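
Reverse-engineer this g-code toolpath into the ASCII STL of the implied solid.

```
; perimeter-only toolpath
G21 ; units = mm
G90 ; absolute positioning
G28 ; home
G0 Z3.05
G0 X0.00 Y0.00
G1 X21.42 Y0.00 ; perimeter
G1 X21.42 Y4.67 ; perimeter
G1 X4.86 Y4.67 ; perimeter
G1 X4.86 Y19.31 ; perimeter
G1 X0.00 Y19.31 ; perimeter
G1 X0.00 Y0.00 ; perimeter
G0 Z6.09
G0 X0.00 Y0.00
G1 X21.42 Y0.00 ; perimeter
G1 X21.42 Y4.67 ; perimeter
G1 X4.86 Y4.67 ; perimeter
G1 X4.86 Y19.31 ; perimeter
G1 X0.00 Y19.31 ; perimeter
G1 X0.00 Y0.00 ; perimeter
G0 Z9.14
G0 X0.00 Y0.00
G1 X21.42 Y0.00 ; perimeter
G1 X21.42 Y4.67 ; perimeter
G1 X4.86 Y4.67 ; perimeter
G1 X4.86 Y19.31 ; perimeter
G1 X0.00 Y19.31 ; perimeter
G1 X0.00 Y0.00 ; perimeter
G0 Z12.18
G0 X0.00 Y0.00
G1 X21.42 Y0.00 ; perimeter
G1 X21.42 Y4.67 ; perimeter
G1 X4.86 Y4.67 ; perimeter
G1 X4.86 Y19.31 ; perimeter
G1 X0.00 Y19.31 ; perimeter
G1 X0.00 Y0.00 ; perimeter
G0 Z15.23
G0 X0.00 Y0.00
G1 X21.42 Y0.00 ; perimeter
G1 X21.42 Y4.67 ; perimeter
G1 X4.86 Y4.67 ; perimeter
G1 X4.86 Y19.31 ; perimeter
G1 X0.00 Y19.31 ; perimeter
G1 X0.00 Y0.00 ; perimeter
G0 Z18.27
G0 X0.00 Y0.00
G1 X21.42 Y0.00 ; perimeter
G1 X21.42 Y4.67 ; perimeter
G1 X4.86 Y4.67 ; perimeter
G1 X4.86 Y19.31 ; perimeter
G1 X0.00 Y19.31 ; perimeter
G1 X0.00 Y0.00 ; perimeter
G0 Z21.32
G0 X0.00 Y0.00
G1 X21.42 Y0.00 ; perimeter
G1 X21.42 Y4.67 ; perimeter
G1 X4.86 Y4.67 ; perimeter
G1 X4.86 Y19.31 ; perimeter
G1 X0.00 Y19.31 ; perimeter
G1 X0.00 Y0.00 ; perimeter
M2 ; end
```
solid part
  facet normal 0.0000 0.0000 -1.0000
    outer loop
      vertex 21.42 4.67 0.00
      vertex 21.42 0.00 0.00
      vertex 0.00 0.00 0.00
    endloop
  endfacet
  facet normal 0.0000 0.0000 -1.0000
    outer loop
      vertex 4.86 4.67 0.00
      vertex 21.42 4.67 0.00
      vertex 0.00 0.00 0.00
    endloop
  endfacet
  facet normal 0.0000 0.0000 -1.0000
    outer loop
      vertex 4.86 19.31 0.00
      vertex 4.86 4.67 0.00
      vertex 0.00 0.00 0.00
    endloop
  endfacet
  facet normal 0.0000 0.0000 -1.0000
    outer loop
      vertex 0.00 19.31 0.00
      vertex 4.86 19.31 0.00
      vertex 0.00 0.00 0.00
    endloop
  endfacet
  facet normal 0.0000 0.0000 1.0000
    outer loop
      vertex 0.00 0.00 21.32
      vertex 21.42 0.00 21.32
      vertex 21.42 4.67 21.32
    endloop
  endfacet
  facet normal 0.0000 0.0000 1.0000
    outer loop
      vertex 0.00 0.00 21.32
      vertex 21.42 4.67 21.32
      vertex 4.86 4.67 21.32
    endloop
  endfacet
  facet normal 0.0000 0.0000 1.0000
    outer loop
      vertex 0.00 0.00 21.32
      vertex 4.86 4.67 21.32
      vertex 4.86 19.31 21.32
    endloop
  endfacet
  facet normal 0.0000 0.0000 1.0000
    outer loop
      vertex 0.00 0.00 21.32
      vertex 4.86 19.31 21.32
      vertex 0.00 19.31 21.32
    endloop
  endfacet
  facet normal 0.0000 -1.0000 0.0000
    outer loop
      vertex 0.00 0.00 0.00
      vertex 21.42 0.00 0.00
      vertex 21.42 0.00 21.32
    endloop
  endfacet
  facet normal 0.0000 -1.0000 0.0000
    outer loop
      vertex 0.00 0.00 0.00
      vertex 21.42 0.00 21.32
      vertex 0.00 0.00 21.32
    endloop
  endfacet
  facet normal 1.0000 0.0000 0.0000
    outer loop
      vertex 21.42 0.00 0.00
      vertex 21.42 4.67 0.00
      vertex 21.42 4.67 21.32
    endloop
  endfacet
  facet normal 1.0000 0.0000 0.0000
    outer loop
      vertex 21.42 0.00 0.00
      vertex 21.42 4.67 21.32
      vertex 21.42 0.00 21.32
    endloop
  endfacet
  facet normal 0.0000 1.0000 0.0000
    outer loop
      vertex 21.42 4.67 0.00
      vertex 4.86 4.67 0.00
      vertex 4.86 4.67 21.32
    endloop
  endfacet
  facet normal 0.0000 1.0000 0.0000
    outer loop
      vertex 21.42 4.67 0.00
      vertex 4.86 4.67 21.32
      vertex 21.42 4.67 21.32
    endloop
  endfacet
  facet normal 1.0000 0.0000 0.0000
    outer loop
      vertex 4.86 4.67 0.00
      vertex 4.86 19.31 0.00
      vertex 4.86 19.31 21.32
    endloop
  endfacet
  facet normal 1.0000 0.0000 0.0000
    outer loop
      vertex 4.86 4.67 0.00
      vertex 4.86 19.31 21.32
      vertex 4.86 4.67 21.32
    endloop
  endfacet
  facet normal 0.0000 1.0000 0.0000
    outer loop
      vertex 4.86 19.31 0.00
      vertex 0.00 19.31 0.00
      vertex 0.00 19.31 21.32
    endloop
  endfacet
  facet normal 0.0000 1.0000 0.0000
    outer loop
      vertex 4.86 19.31 0.00
      vertex 0.00 19.31 21.32
      vertex 4.86 19.31 21.32
    endloop
  endfacet
  facet normal -1.0000 0.0000 0.0000
    outer loop
      vertex 0.00 19.31 0.00
      vertex 0.00 0.00 0.00
      vertex 0.00 0.00 21.32
    endloop
  endfacet
  facet normal -1.0000 0.0000 0.0000
    outer loop
      vertex 0.00 19.31 0.00
      vertex 0.00 0.00 21.32
      vertex 0.00 19.31 21.32
    endloop
  endfacet
endsolid part

The G0 Z moves step by Δz≈3.05 mm. Every layer's G1 loop is the same polygon, so the solid is a straight extrusion of it from z=0 to z≈21.3. Closing with flat bottom and top caps and triangulating gives 20 facets — an L-shaped prism: outer 21.4 × 19.3 mm, arm thicknesses ≈ 4.67 mm (horizontal) and 4.86 mm (vertical), extruded 21.3 mm in z.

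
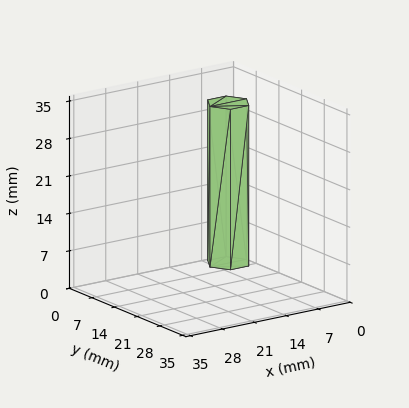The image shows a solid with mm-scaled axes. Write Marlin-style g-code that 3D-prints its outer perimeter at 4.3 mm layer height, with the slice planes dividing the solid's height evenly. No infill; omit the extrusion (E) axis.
Reading the render: the shape is a regular 6-sided prism (a cylinder approximated with 6 flat sides), circumscribed radius ≈ 4 mm, height ≈ 30 mm (dimensions read to the nearest mm from the axis ticks). For the g-code, the solid's height is divided into equal slices at the stated Δz and each level perimeter traced with G1 moves after a G0 lift.

; perimeter-only toolpath
G21 ; units = mm
G90 ; absolute positioning
G28 ; home
; layer 1
G0 Z4.3
G0 X8.0 Y4.0
G1 X6.0 Y7.5
G1 X2.0 Y7.5
G1 X0.0 Y4.0
G1 X2.0 Y0.5
G1 X6.0 Y0.5
G1 X8.0 Y4.0
; layer 2
G0 Z8.6
G0 X8.0 Y4.0
G1 X6.0 Y7.5
G1 X2.0 Y7.5
G1 X0.0 Y4.0
G1 X2.0 Y0.5
G1 X6.0 Y0.5
G1 X8.0 Y4.0
; layer 3
G0 Z12.9
G0 X8.0 Y4.0
G1 X6.0 Y7.5
G1 X2.0 Y7.5
G1 X0.0 Y4.0
G1 X2.0 Y0.5
G1 X6.0 Y0.5
G1 X8.0 Y4.0
; layer 4
G0 Z17.1
G0 X8.0 Y4.0
G1 X6.0 Y7.5
G1 X2.0 Y7.5
G1 X0.0 Y4.0
G1 X2.0 Y0.5
G1 X6.0 Y0.5
G1 X8.0 Y4.0
; layer 5
G0 Z21.4
G0 X8.0 Y4.0
G1 X6.0 Y7.5
G1 X2.0 Y7.5
G1 X0.0 Y4.0
G1 X2.0 Y0.5
G1 X6.0 Y0.5
G1 X8.0 Y4.0
; layer 6
G0 Z25.7
G0 X8.0 Y4.0
G1 X6.0 Y7.5
G1 X2.0 Y7.5
G1 X0.0 Y4.0
G1 X2.0 Y0.5
G1 X6.0 Y0.5
G1 X8.0 Y4.0
; layer 7
G0 Z30.0
G0 X8.0 Y4.0
G1 X6.0 Y7.5
G1 X2.0 Y7.5
G1 X0.0 Y4.0
G1 X2.0 Y0.5
G1 X6.0 Y0.5
G1 X8.0 Y4.0
M2 ; end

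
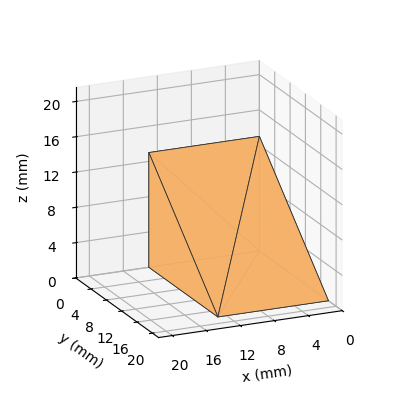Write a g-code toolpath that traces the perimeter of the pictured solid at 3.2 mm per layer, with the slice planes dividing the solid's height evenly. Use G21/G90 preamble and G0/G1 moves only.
Reading the render: the shape is a wedge (ramp): 13 × 18 mm base, rising to 13 mm along the y=0 edge and sloping linearly to z=0 at y=18 (dimensions read to the nearest mm from the axis ticks). For the g-code, the solid's height is divided into equal slices at the stated Δz and each level perimeter traced with G1 moves after a G0 lift.

; perimeter-only toolpath
G21 ; units = mm
G90 ; absolute positioning
G28 ; home
; layer 1
G0 Z3.2
G0 X0.0 Y0.0
G1 X13.0 Y0.0
G1 X13.0 Y13.5
G1 X0.0 Y13.5
G1 X0.0 Y0.0
; layer 2
G0 Z6.5
G0 X0.0 Y0.0
G1 X13.0 Y0.0
G1 X13.0 Y9.0
G1 X0.0 Y9.0
G1 X0.0 Y0.0
; layer 3
G0 Z9.8
G0 X0.0 Y0.0
G1 X13.0 Y0.0
G1 X13.0 Y4.5
G1 X0.0 Y4.5
G1 X0.0 Y0.0
M2 ; end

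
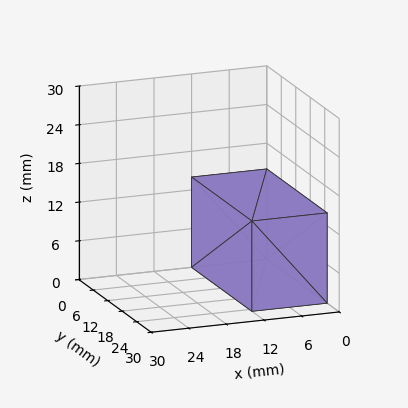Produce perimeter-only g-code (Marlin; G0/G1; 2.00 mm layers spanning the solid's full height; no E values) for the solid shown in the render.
Reading the render: the shape is a rectangular box, roughly 12 × 25 mm footprint and 14 mm tall (dimensions read to the nearest mm from the axis ticks). For the g-code, the solid's height is divided into equal slices at the stated Δz and each level perimeter traced with G1 moves after a G0 lift.

; perimeter-only toolpath
G21 ; units = mm
G90 ; absolute positioning
G28 ; home
; layer 1
G0 Z2.00
G0 X0.00 Y0.00
G1 X12.00 Y0.00
G1 X12.00 Y25.00
G1 X0.00 Y25.00
G1 X0.00 Y0.00
; layer 2
G0 Z4.00
G0 X0.00 Y0.00
G1 X12.00 Y0.00
G1 X12.00 Y25.00
G1 X0.00 Y25.00
G1 X0.00 Y0.00
; layer 3
G0 Z6.00
G0 X0.00 Y0.00
G1 X12.00 Y0.00
G1 X12.00 Y25.00
G1 X0.00 Y25.00
G1 X0.00 Y0.00
; layer 4
G0 Z8.00
G0 X0.00 Y0.00
G1 X12.00 Y0.00
G1 X12.00 Y25.00
G1 X0.00 Y25.00
G1 X0.00 Y0.00
; layer 5
G0 Z10.00
G0 X0.00 Y0.00
G1 X12.00 Y0.00
G1 X12.00 Y25.00
G1 X0.00 Y25.00
G1 X0.00 Y0.00
; layer 6
G0 Z12.00
G0 X0.00 Y0.00
G1 X12.00 Y0.00
G1 X12.00 Y25.00
G1 X0.00 Y25.00
G1 X0.00 Y0.00
; layer 7
G0 Z14.00
G0 X0.00 Y0.00
G1 X12.00 Y0.00
G1 X12.00 Y25.00
G1 X0.00 Y25.00
G1 X0.00 Y0.00
M2 ; end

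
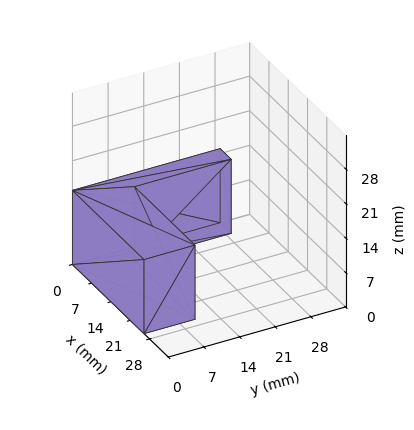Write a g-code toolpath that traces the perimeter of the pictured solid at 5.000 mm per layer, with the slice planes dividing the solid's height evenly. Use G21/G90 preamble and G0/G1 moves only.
Reading the render: the shape is an L-shaped prism: outer 26 × 29 mm, arm thicknesses ≈ 10 mm (horizontal) and 4 mm (vertical), extruded 15 mm in z (dimensions read to the nearest mm from the axis ticks). For the g-code, the solid's height is divided into equal slices at the stated Δz and each level perimeter traced with G1 moves after a G0 lift.

; perimeter-only toolpath
G21 ; units = mm
G90 ; absolute positioning
G28 ; home
; layer 1
G0 Z5.000
G0 X0.000 Y0.000
G1 X26.000 Y0.000
G1 X26.000 Y10.000
G1 X4.000 Y10.000
G1 X4.000 Y29.000
G1 X0.000 Y29.000
G1 X0.000 Y0.000
; layer 2
G0 Z10.000
G0 X0.000 Y0.000
G1 X26.000 Y0.000
G1 X26.000 Y10.000
G1 X4.000 Y10.000
G1 X4.000 Y29.000
G1 X0.000 Y29.000
G1 X0.000 Y0.000
; layer 3
G0 Z15.000
G0 X0.000 Y0.000
G1 X26.000 Y0.000
G1 X26.000 Y10.000
G1 X4.000 Y10.000
G1 X4.000 Y29.000
G1 X0.000 Y29.000
G1 X0.000 Y0.000
M2 ; end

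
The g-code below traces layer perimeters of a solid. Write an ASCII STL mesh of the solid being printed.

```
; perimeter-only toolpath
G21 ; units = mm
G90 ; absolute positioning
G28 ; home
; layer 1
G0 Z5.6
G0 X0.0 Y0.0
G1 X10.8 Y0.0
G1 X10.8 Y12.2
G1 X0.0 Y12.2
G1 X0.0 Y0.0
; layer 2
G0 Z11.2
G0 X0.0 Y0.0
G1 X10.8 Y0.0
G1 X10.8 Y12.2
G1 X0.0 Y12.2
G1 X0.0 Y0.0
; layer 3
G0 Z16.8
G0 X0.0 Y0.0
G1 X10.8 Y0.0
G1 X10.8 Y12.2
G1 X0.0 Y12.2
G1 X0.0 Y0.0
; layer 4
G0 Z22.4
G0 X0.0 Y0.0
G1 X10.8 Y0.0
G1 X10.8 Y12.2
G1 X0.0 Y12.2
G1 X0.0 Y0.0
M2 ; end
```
solid part
  facet normal 0.0000 0.0000 -1.0000
    outer loop
      vertex 10.8 12.2 0.0
      vertex 10.8 0.0 0.0
      vertex 0.0 0.0 0.0
    endloop
  endfacet
  facet normal 0.0000 0.0000 -1.0000
    outer loop
      vertex 0.0 12.2 0.0
      vertex 10.8 12.2 0.0
      vertex 0.0 0.0 0.0
    endloop
  endfacet
  facet normal 0.0000 0.0000 1.0000
    outer loop
      vertex 0.0 0.0 22.4
      vertex 10.8 0.0 22.4
      vertex 10.8 12.2 22.4
    endloop
  endfacet
  facet normal 0.0000 0.0000 1.0000
    outer loop
      vertex 0.0 0.0 22.4
      vertex 10.8 12.2 22.4
      vertex 0.0 12.2 22.4
    endloop
  endfacet
  facet normal 0.0000 -1.0000 0.0000
    outer loop
      vertex 0.0 0.0 0.0
      vertex 10.8 0.0 0.0
      vertex 10.8 0.0 22.4
    endloop
  endfacet
  facet normal 0.0000 -1.0000 0.0000
    outer loop
      vertex 0.0 0.0 0.0
      vertex 10.8 0.0 22.4
      vertex 0.0 0.0 22.4
    endloop
  endfacet
  facet normal 0.0000 1.0000 0.0000
    outer loop
      vertex 10.8 12.2 22.4
      vertex 10.8 12.2 0.0
      vertex 0.0 12.2 0.0
    endloop
  endfacet
  facet normal 0.0000 1.0000 0.0000
    outer loop
      vertex 0.0 12.2 22.4
      vertex 10.8 12.2 22.4
      vertex 0.0 12.2 0.0
    endloop
  endfacet
  facet normal -1.0000 0.0000 0.0000
    outer loop
      vertex 0.0 12.2 22.4
      vertex 0.0 12.2 0.0
      vertex 0.0 0.0 0.0
    endloop
  endfacet
  facet normal -1.0000 0.0000 0.0000
    outer loop
      vertex 0.0 0.0 22.4
      vertex 0.0 12.2 22.4
      vertex 0.0 0.0 0.0
    endloop
  endfacet
  facet normal 1.0000 0.0000 0.0000
    outer loop
      vertex 10.8 0.0 0.0
      vertex 10.8 12.2 0.0
      vertex 10.8 12.2 22.4
    endloop
  endfacet
  facet normal 1.0000 0.0000 0.0000
    outer loop
      vertex 10.8 0.0 0.0
      vertex 10.8 12.2 22.4
      vertex 10.8 0.0 22.4
    endloop
  endfacet
endsolid part

The G0 Z moves step by Δz≈5.6 mm. Every layer's G1 loop is the same polygon, so the solid is a straight extrusion of it from z=0 to z≈22.4. Closing with flat bottom and top caps and triangulating gives 12 facets — a rectangular box, roughly 10.8 × 12.2 mm footprint and 22.4 mm tall.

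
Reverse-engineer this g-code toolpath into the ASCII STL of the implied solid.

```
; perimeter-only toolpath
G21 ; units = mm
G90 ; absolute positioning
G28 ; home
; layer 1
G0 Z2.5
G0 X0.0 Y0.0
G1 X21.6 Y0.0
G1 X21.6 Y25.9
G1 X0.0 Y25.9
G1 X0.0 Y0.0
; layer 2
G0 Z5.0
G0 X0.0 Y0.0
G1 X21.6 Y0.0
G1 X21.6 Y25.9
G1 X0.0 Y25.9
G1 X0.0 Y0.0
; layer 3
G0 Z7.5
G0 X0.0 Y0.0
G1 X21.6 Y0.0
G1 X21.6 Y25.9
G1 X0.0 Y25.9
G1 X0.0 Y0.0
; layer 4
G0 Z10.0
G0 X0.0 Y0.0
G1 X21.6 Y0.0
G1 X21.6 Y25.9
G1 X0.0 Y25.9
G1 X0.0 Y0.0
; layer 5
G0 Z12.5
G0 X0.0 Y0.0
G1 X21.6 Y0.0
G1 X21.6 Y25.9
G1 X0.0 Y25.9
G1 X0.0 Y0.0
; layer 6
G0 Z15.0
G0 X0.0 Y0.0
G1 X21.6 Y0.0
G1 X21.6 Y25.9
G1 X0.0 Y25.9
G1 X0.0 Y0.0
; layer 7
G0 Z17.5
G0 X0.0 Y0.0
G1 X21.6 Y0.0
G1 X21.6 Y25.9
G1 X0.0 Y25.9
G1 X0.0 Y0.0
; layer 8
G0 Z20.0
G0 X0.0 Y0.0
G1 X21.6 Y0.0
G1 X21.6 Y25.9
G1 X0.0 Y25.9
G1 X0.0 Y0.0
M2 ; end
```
solid part
  facet normal 0.0000 0.0000 -1.0000
    outer loop
      vertex 21.6 25.9 0.0
      vertex 21.6 0.0 0.0
      vertex 0.0 0.0 0.0
    endloop
  endfacet
  facet normal 0.0000 0.0000 -1.0000
    outer loop
      vertex 0.0 25.9 0.0
      vertex 21.6 25.9 0.0
      vertex 0.0 0.0 0.0
    endloop
  endfacet
  facet normal 0.0000 0.0000 1.0000
    outer loop
      vertex 0.0 0.0 20.0
      vertex 21.6 0.0 20.0
      vertex 21.6 25.9 20.0
    endloop
  endfacet
  facet normal 0.0000 0.0000 1.0000
    outer loop
      vertex 0.0 0.0 20.0
      vertex 21.6 25.9 20.0
      vertex 0.0 25.9 20.0
    endloop
  endfacet
  facet normal 0.0000 -1.0000 0.0000
    outer loop
      vertex 0.0 0.0 0.0
      vertex 21.6 0.0 0.0
      vertex 21.6 0.0 20.0
    endloop
  endfacet
  facet normal 0.0000 -1.0000 0.0000
    outer loop
      vertex 0.0 0.0 0.0
      vertex 21.6 0.0 20.0
      vertex 0.0 0.0 20.0
    endloop
  endfacet
  facet normal 0.0000 1.0000 0.0000
    outer loop
      vertex 21.6 25.9 20.0
      vertex 21.6 25.9 0.0
      vertex 0.0 25.9 0.0
    endloop
  endfacet
  facet normal 0.0000 1.0000 0.0000
    outer loop
      vertex 0.0 25.9 20.0
      vertex 21.6 25.9 20.0
      vertex 0.0 25.9 0.0
    endloop
  endfacet
  facet normal -1.0000 0.0000 0.0000
    outer loop
      vertex 0.0 25.9 20.0
      vertex 0.0 25.9 0.0
      vertex 0.0 0.0 0.0
    endloop
  endfacet
  facet normal -1.0000 0.0000 0.0000
    outer loop
      vertex 0.0 0.0 20.0
      vertex 0.0 25.9 20.0
      vertex 0.0 0.0 0.0
    endloop
  endfacet
  facet normal 1.0000 0.0000 0.0000
    outer loop
      vertex 21.6 0.0 0.0
      vertex 21.6 25.9 0.0
      vertex 21.6 25.9 20.0
    endloop
  endfacet
  facet normal 1.0000 0.0000 0.0000
    outer loop
      vertex 21.6 0.0 0.0
      vertex 21.6 25.9 20.0
      vertex 21.6 0.0 20.0
    endloop
  endfacet
endsolid part

The G0 Z moves step by Δz≈2.5 mm. Every layer's G1 loop is the same polygon, so the solid is a straight extrusion of it from z=0 to z≈20. Closing with flat bottom and top caps and triangulating gives 12 facets — a rectangular box, roughly 21.6 × 25.9 mm footprint and 20 mm tall.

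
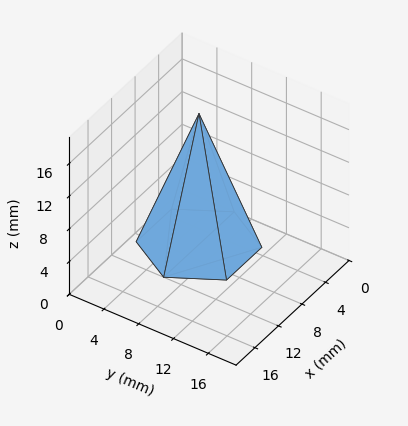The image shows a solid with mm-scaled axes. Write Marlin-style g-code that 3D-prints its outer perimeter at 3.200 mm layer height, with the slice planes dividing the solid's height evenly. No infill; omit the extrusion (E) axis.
Reading the render: the shape is a regular 6-sided pyramid, base circumscribed radius ≈ 6 mm, apex at z ≈ 16 mm (dimensions read to the nearest mm from the axis ticks). For the g-code, the solid's height is divided into equal slices at the stated Δz and each level perimeter traced with G1 moves after a G0 lift.

; perimeter-only toolpath
G21 ; units = mm
G90 ; absolute positioning
G28 ; home
; layer 1
G0 Z3.200
G0 X10.800 Y6.000
G1 X8.400 Y10.157
G1 X3.600 Y10.157
G1 X1.200 Y6.000
G1 X3.600 Y1.843
G1 X8.400 Y1.843
G1 X10.800 Y6.000
; layer 2
G0 Z6.400
G0 X9.600 Y6.000
G1 X7.800 Y9.118
G1 X4.200 Y9.118
G1 X2.400 Y6.000
G1 X4.200 Y2.882
G1 X7.800 Y2.882
G1 X9.600 Y6.000
; layer 3
G0 Z9.600
G0 X8.400 Y6.000
G1 X7.200 Y8.078
G1 X4.800 Y8.078
G1 X3.600 Y6.000
G1 X4.800 Y3.922
G1 X7.200 Y3.922
G1 X8.400 Y6.000
; layer 4
G0 Z12.800
G0 X7.200 Y6.000
G1 X6.600 Y7.039
G1 X5.400 Y7.039
G1 X4.800 Y6.000
G1 X5.400 Y4.961
G1 X6.600 Y4.961
G1 X7.200 Y6.000
M2 ; end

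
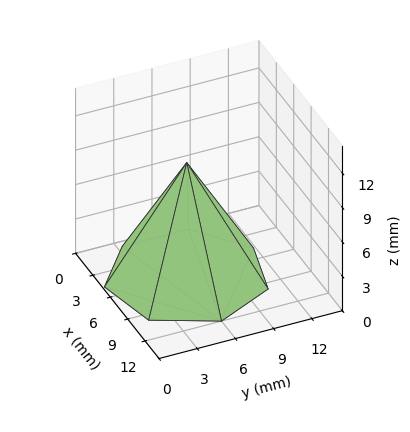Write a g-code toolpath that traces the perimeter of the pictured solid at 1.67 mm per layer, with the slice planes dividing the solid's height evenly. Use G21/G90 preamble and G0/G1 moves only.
Reading the render: the shape is a regular 7-sided pyramid, base circumscribed radius ≈ 6 mm, apex at z ≈ 10 mm (dimensions read to the nearest mm from the axis ticks). For the g-code, the solid's height is divided into equal slices at the stated Δz and each level perimeter traced with G1 moves after a G0 lift.

; perimeter-only toolpath
G21 ; units = mm
G90 ; absolute positioning
G28 ; home
; layer 1
G0 Z1.67
G0 X11.00 Y6.00
G1 X9.12 Y9.91
G1 X4.88 Y10.87
G1 X1.49 Y8.17
G1 X1.49 Y3.83
G1 X4.88 Y1.13
G1 X9.12 Y2.09
G1 X11.00 Y6.00
; layer 2
G0 Z3.33
G0 X10.00 Y6.00
G1 X8.49 Y9.13
G1 X5.11 Y9.90
G1 X2.39 Y7.73
G1 X2.39 Y4.27
G1 X5.11 Y2.10
G1 X8.49 Y2.87
G1 X10.00 Y6.00
; layer 3
G0 Z5.00
G0 X9.00 Y6.00
G1 X7.87 Y8.34
G1 X5.33 Y8.93
G1 X3.29 Y7.30
G1 X3.29 Y4.70
G1 X5.33 Y3.08
G1 X7.87 Y3.66
G1 X9.00 Y6.00
; layer 4
G0 Z6.67
G0 X8.00 Y6.00
G1 X7.25 Y7.56
G1 X5.55 Y7.95
G1 X4.20 Y6.87
G1 X4.20 Y5.13
G1 X5.55 Y4.05
G1 X7.25 Y4.44
G1 X8.00 Y6.00
; layer 5
G0 Z8.33
G0 X7.00 Y6.00
G1 X6.62 Y6.78
G1 X5.78 Y6.97
G1 X5.10 Y6.43
G1 X5.10 Y5.57
G1 X5.78 Y5.03
G1 X6.62 Y5.22
G1 X7.00 Y6.00
M2 ; end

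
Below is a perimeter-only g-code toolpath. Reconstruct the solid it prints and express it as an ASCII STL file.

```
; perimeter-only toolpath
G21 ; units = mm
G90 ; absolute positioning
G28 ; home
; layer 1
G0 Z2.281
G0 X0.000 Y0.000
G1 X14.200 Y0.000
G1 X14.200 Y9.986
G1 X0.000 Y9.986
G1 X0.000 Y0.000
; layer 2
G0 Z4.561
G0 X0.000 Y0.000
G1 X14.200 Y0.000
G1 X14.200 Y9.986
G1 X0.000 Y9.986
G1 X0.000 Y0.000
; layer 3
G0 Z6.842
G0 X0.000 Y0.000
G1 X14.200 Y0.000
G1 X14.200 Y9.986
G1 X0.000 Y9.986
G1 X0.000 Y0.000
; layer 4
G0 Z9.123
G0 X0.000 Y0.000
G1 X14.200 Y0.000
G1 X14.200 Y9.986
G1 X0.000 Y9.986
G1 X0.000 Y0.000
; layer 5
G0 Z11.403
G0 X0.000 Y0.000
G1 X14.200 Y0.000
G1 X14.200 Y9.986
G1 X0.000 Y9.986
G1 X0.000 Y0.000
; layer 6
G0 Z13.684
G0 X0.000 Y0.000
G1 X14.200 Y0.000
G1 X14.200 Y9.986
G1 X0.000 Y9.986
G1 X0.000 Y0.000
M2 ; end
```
solid part
  facet normal 0.0000 0.0000 -1.0000
    outer loop
      vertex 14.200 9.986 0.000
      vertex 14.200 0.000 0.000
      vertex 0.000 0.000 0.000
    endloop
  endfacet
  facet normal 0.0000 0.0000 -1.0000
    outer loop
      vertex 0.000 9.986 0.000
      vertex 14.200 9.986 0.000
      vertex 0.000 0.000 0.000
    endloop
  endfacet
  facet normal 0.0000 0.0000 1.0000
    outer loop
      vertex 0.000 0.000 13.684
      vertex 14.200 0.000 13.684
      vertex 14.200 9.986 13.684
    endloop
  endfacet
  facet normal 0.0000 0.0000 1.0000
    outer loop
      vertex 0.000 0.000 13.684
      vertex 14.200 9.986 13.684
      vertex 0.000 9.986 13.684
    endloop
  endfacet
  facet normal 0.0000 -1.0000 0.0000
    outer loop
      vertex 0.000 0.000 0.000
      vertex 14.200 0.000 0.000
      vertex 14.200 0.000 13.684
    endloop
  endfacet
  facet normal 0.0000 -1.0000 0.0000
    outer loop
      vertex 0.000 0.000 0.000
      vertex 14.200 0.000 13.684
      vertex 0.000 0.000 13.684
    endloop
  endfacet
  facet normal 0.0000 1.0000 0.0000
    outer loop
      vertex 14.200 9.986 13.684
      vertex 14.200 9.986 0.000
      vertex 0.000 9.986 0.000
    endloop
  endfacet
  facet normal 0.0000 1.0000 0.0000
    outer loop
      vertex 0.000 9.986 13.684
      vertex 14.200 9.986 13.684
      vertex 0.000 9.986 0.000
    endloop
  endfacet
  facet normal -1.0000 0.0000 0.0000
    outer loop
      vertex 0.000 9.986 13.684
      vertex 0.000 9.986 0.000
      vertex 0.000 0.000 0.000
    endloop
  endfacet
  facet normal -1.0000 0.0000 0.0000
    outer loop
      vertex 0.000 0.000 13.684
      vertex 0.000 9.986 13.684
      vertex 0.000 0.000 0.000
    endloop
  endfacet
  facet normal 1.0000 0.0000 0.0000
    outer loop
      vertex 14.200 0.000 0.000
      vertex 14.200 9.986 0.000
      vertex 14.200 9.986 13.684
    endloop
  endfacet
  facet normal 1.0000 0.0000 0.0000
    outer loop
      vertex 14.200 0.000 0.000
      vertex 14.200 9.986 13.684
      vertex 14.200 0.000 13.684
    endloop
  endfacet
endsolid part

The G0 Z moves step by Δz≈2.281 mm. Every layer's G1 loop is the same polygon, so the solid is a straight extrusion of it from z=0 to z≈13.7. Closing with flat bottom and top caps and triangulating gives 12 facets — a rectangular box, roughly 14.2 × 9.99 mm footprint and 13.7 mm tall.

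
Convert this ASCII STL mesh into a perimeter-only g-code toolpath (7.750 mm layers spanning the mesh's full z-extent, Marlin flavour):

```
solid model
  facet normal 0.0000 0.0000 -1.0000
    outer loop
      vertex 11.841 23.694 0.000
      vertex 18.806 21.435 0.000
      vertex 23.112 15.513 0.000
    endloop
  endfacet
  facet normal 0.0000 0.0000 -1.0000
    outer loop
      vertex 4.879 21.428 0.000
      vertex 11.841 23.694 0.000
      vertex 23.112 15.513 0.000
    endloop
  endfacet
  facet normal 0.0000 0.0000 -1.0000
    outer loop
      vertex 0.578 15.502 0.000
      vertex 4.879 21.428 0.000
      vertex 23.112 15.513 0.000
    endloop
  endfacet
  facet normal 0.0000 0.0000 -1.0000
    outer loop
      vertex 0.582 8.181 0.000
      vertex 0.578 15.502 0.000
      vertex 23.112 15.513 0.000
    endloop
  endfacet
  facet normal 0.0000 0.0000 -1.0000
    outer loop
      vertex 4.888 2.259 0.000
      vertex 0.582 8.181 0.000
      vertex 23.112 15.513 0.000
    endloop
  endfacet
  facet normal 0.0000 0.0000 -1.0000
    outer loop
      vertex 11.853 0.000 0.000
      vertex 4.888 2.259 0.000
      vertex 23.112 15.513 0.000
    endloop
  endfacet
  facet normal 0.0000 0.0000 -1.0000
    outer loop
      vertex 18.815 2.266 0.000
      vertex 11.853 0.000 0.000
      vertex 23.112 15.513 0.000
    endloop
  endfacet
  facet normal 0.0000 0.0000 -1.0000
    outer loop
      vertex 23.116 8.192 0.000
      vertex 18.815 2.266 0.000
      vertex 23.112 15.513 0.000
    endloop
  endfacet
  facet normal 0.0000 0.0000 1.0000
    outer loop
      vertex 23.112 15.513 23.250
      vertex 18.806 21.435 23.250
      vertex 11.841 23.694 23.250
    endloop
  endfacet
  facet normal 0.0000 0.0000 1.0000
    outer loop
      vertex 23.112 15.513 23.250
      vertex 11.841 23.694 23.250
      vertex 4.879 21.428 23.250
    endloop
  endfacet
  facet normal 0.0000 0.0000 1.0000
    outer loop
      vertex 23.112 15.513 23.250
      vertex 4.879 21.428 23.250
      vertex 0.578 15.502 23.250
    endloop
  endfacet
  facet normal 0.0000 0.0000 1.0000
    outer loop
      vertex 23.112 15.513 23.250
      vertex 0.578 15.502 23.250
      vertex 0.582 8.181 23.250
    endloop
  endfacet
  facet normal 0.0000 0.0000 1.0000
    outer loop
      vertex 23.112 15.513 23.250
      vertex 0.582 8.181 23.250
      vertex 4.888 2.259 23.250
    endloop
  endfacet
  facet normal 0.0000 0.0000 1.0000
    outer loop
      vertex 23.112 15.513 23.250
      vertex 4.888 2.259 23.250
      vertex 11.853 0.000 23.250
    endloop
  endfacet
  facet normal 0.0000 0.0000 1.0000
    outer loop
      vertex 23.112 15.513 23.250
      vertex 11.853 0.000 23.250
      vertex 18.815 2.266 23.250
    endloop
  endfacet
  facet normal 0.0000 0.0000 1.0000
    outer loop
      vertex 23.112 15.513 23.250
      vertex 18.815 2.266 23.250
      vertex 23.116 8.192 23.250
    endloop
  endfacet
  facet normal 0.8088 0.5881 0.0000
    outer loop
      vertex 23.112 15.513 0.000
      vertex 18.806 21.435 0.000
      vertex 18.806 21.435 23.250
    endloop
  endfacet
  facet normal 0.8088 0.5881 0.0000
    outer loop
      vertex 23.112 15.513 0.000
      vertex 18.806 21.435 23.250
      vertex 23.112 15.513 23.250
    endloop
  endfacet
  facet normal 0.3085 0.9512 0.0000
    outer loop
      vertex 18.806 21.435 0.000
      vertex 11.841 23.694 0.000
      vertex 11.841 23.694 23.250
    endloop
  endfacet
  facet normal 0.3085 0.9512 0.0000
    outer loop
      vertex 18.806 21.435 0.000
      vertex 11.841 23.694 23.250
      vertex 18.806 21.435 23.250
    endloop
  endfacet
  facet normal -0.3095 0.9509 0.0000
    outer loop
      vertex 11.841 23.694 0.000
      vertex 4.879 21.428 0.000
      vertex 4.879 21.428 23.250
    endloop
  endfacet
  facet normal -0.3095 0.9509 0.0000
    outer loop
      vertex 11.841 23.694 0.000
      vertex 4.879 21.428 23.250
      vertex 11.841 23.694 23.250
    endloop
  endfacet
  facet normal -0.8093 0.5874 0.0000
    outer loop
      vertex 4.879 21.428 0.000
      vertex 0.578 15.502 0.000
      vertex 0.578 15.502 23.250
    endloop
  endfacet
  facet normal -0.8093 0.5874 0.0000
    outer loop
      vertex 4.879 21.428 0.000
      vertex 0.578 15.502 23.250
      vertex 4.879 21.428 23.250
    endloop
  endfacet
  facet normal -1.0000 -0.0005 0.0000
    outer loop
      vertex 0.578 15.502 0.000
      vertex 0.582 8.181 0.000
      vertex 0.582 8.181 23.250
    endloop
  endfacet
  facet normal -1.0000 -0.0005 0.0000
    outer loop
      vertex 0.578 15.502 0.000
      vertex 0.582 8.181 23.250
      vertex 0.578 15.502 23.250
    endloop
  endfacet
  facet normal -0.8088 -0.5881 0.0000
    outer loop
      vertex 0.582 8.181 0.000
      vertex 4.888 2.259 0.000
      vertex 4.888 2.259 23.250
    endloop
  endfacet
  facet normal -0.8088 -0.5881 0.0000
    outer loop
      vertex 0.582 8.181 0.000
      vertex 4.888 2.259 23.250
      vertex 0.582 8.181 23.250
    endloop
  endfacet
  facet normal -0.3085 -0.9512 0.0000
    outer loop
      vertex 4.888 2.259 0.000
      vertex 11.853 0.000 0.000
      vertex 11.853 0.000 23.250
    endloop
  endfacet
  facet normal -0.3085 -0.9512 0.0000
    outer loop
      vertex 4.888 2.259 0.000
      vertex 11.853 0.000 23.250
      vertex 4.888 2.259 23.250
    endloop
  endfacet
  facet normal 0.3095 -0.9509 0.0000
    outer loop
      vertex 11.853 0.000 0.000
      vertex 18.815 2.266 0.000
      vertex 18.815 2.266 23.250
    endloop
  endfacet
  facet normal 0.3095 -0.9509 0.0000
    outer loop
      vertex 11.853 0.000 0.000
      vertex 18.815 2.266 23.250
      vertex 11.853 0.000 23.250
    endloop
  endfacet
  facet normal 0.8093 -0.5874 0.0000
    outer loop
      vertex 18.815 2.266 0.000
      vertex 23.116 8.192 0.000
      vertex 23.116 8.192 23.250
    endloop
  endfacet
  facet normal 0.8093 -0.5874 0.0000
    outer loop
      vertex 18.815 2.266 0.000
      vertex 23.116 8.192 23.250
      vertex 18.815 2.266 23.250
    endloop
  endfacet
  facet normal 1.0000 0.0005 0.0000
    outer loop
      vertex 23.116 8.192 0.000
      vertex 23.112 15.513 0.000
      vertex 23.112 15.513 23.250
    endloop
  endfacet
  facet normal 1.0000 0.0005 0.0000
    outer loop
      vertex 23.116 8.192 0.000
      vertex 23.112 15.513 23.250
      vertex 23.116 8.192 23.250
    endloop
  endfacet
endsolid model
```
; perimeter-only toolpath
G21 ; units = mm
G90 ; absolute positioning
G28 ; home
; layer 1
G0 Z7.750
G0 X23.112 Y15.513
G1 X18.806 Y21.435
G1 X11.841 Y23.694
G1 X4.879 Y21.428
G1 X0.578 Y15.502
G1 X0.582 Y8.181
G1 X4.888 Y2.259
G1 X11.853 Y0.000
G1 X18.815 Y2.266
G1 X23.116 Y8.192
G1 X23.112 Y15.513
; layer 2
G0 Z15.500
G0 X23.112 Y15.513
G1 X18.806 Y21.435
G1 X11.841 Y23.694
G1 X4.879 Y21.428
G1 X0.578 Y15.502
G1 X0.582 Y8.181
G1 X4.888 Y2.259
G1 X11.853 Y0.000
G1 X18.815 Y2.266
G1 X23.116 Y8.192
G1 X23.112 Y15.513
; layer 3
G0 Z23.250
G0 X23.112 Y15.513
G1 X18.806 Y21.435
G1 X11.841 Y23.694
G1 X4.879 Y21.428
G1 X0.578 Y15.502
G1 X0.582 Y8.181
G1 X4.888 Y2.259
G1 X11.853 Y0.000
G1 X18.815 Y2.266
G1 X23.116 Y8.192
G1 X23.112 Y15.513
M2 ; end

The solid is a regular 10-sided prism (a cylinder approximated with 10 flat sides), circumscribed radius ≈ 11.8 mm, height ≈ 23.2 mm. Slicing at Δz = 7.750 mm — 3 equal slices spanning the solid's height, so layer i sits at z = i·h/3 — gives 3 non-empty perimeters. Each is a 10-segment closed polygon; G0 lifts to the layer z and rapids to the start vertex, then G1 traces the edges.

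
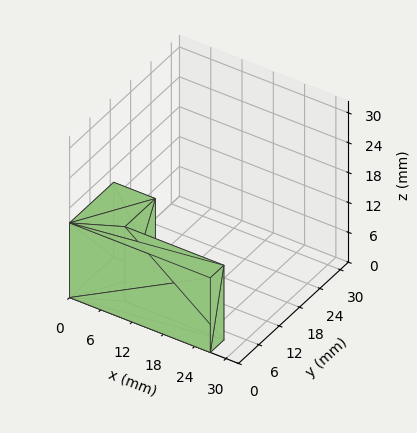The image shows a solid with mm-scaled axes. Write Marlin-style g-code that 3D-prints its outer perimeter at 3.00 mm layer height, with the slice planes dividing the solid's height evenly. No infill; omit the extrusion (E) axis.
Reading the render: the shape is an L-shaped prism: outer 27 × 13 mm, arm thicknesses ≈ 4 mm (horizontal) and 8 mm (vertical), extruded 15 mm in z (dimensions read to the nearest mm from the axis ticks). For the g-code, the solid's height is divided into equal slices at the stated Δz and each level perimeter traced with G1 moves after a G0 lift.

; perimeter-only toolpath
G21 ; units = mm
G90 ; absolute positioning
G28 ; home
; layer 1
G0 Z3.00
G0 X0.00 Y0.00
G1 X27.00 Y0.00
G1 X27.00 Y4.00
G1 X8.00 Y4.00
G1 X8.00 Y13.00
G1 X0.00 Y13.00
G1 X0.00 Y0.00
; layer 2
G0 Z6.00
G0 X0.00 Y0.00
G1 X27.00 Y0.00
G1 X27.00 Y4.00
G1 X8.00 Y4.00
G1 X8.00 Y13.00
G1 X0.00 Y13.00
G1 X0.00 Y0.00
; layer 3
G0 Z9.00
G0 X0.00 Y0.00
G1 X27.00 Y0.00
G1 X27.00 Y4.00
G1 X8.00 Y4.00
G1 X8.00 Y13.00
G1 X0.00 Y13.00
G1 X0.00 Y0.00
; layer 4
G0 Z12.00
G0 X0.00 Y0.00
G1 X27.00 Y0.00
G1 X27.00 Y4.00
G1 X8.00 Y4.00
G1 X8.00 Y13.00
G1 X0.00 Y13.00
G1 X0.00 Y0.00
; layer 5
G0 Z15.00
G0 X0.00 Y0.00
G1 X27.00 Y0.00
G1 X27.00 Y4.00
G1 X8.00 Y4.00
G1 X8.00 Y13.00
G1 X0.00 Y13.00
G1 X0.00 Y0.00
M2 ; end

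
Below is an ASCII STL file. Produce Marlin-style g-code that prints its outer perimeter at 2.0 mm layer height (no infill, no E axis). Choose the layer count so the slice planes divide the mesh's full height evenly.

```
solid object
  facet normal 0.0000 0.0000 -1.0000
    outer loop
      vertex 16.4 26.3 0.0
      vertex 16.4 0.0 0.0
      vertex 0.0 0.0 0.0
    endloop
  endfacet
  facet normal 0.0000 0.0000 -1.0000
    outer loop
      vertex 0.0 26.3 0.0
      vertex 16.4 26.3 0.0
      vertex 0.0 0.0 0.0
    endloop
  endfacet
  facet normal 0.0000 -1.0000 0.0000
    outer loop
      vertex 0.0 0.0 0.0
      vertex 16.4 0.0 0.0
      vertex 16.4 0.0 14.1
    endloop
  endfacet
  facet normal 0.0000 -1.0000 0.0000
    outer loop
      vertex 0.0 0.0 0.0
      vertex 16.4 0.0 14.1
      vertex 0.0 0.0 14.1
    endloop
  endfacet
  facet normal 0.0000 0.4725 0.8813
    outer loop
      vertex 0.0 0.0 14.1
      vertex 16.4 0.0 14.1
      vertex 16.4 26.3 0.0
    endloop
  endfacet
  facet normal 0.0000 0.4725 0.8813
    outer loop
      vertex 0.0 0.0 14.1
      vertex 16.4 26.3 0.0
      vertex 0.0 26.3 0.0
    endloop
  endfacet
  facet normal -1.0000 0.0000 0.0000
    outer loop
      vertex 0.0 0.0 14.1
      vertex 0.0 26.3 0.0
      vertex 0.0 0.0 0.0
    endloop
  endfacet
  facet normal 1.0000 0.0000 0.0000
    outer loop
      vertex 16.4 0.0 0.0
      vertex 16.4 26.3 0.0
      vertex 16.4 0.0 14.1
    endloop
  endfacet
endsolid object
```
; perimeter-only toolpath
G21 ; units = mm
G90 ; absolute positioning
G28 ; home
; layer 1
G0 Z2.0
G0 X0.0 Y0.0
G1 X16.4 Y0.0
G1 X16.4 Y22.5
G1 X0.0 Y22.5
G1 X0.0 Y0.0
; layer 2
G0 Z4.0
G0 X0.0 Y0.0
G1 X16.4 Y0.0
G1 X16.4 Y18.8
G1 X0.0 Y18.8
G1 X0.0 Y0.0
; layer 3
G0 Z6.0
G0 X0.0 Y0.0
G1 X16.4 Y0.0
G1 X16.4 Y15.0
G1 X0.0 Y15.0
G1 X0.0 Y0.0
; layer 4
G0 Z8.1
G0 X0.0 Y0.0
G1 X16.4 Y0.0
G1 X16.4 Y11.3
G1 X0.0 Y11.3
G1 X0.0 Y0.0
; layer 5
G0 Z10.1
G0 X0.0 Y0.0
G1 X16.4 Y0.0
G1 X16.4 Y7.5
G1 X0.0 Y7.5
G1 X0.0 Y0.0
; layer 6
G0 Z12.1
G0 X0.0 Y0.0
G1 X16.4 Y0.0
G1 X16.4 Y3.8
G1 X0.0 Y3.8
G1 X0.0 Y0.0
M2 ; end

The solid is a wedge (ramp): 16.4 × 26.3 mm base, rising to 14.1 mm along the y=0 edge and sloping linearly to z=0 at y=26.3. Slicing at Δz = 2.0 mm — 7 equal slices spanning the solid's height, so layer i sits at z = i·h/7 — gives 6 non-empty perimeters. Each is a 4-segment closed polygon; G0 lifts to the layer z and rapids to the start vertex, then G1 traces the edges. The cross-section shrinks linearly with z (the slice at the apex is degenerate and omitted).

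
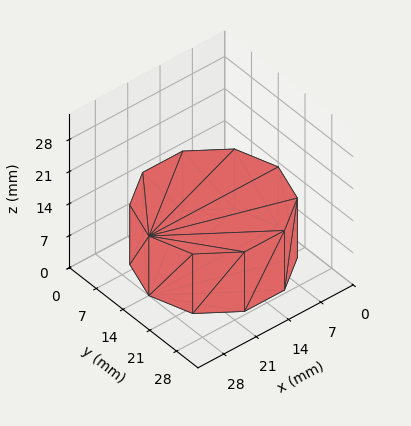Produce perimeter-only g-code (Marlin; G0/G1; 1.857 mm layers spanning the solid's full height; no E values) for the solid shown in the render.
Reading the render: the shape is a regular 10-sided prism (a cylinder approximated with 10 flat sides), circumscribed radius ≈ 14 mm, height ≈ 13 mm (dimensions read to the nearest mm from the axis ticks). For the g-code, the solid's height is divided into equal slices at the stated Δz and each level perimeter traced with G1 moves after a G0 lift.

; perimeter-only toolpath
G21 ; units = mm
G90 ; absolute positioning
G28 ; home
; layer 1
G0 Z1.857
G0 X28.000 Y14.000
G1 X25.326 Y22.229
G1 X18.326 Y27.315
G1 X9.674 Y27.315
G1 X2.674 Y22.229
G1 X0.000 Y14.000
G1 X2.674 Y5.771
G1 X9.674 Y0.685
G1 X18.326 Y0.685
G1 X25.326 Y5.771
G1 X28.000 Y14.000
; layer 2
G0 Z3.714
G0 X28.000 Y14.000
G1 X25.326 Y22.229
G1 X18.326 Y27.315
G1 X9.674 Y27.315
G1 X2.674 Y22.229
G1 X0.000 Y14.000
G1 X2.674 Y5.771
G1 X9.674 Y0.685
G1 X18.326 Y0.685
G1 X25.326 Y5.771
G1 X28.000 Y14.000
; layer 3
G0 Z5.571
G0 X28.000 Y14.000
G1 X25.326 Y22.229
G1 X18.326 Y27.315
G1 X9.674 Y27.315
G1 X2.674 Y22.229
G1 X0.000 Y14.000
G1 X2.674 Y5.771
G1 X9.674 Y0.685
G1 X18.326 Y0.685
G1 X25.326 Y5.771
G1 X28.000 Y14.000
; layer 4
G0 Z7.429
G0 X28.000 Y14.000
G1 X25.326 Y22.229
G1 X18.326 Y27.315
G1 X9.674 Y27.315
G1 X2.674 Y22.229
G1 X0.000 Y14.000
G1 X2.674 Y5.771
G1 X9.674 Y0.685
G1 X18.326 Y0.685
G1 X25.326 Y5.771
G1 X28.000 Y14.000
; layer 5
G0 Z9.286
G0 X28.000 Y14.000
G1 X25.326 Y22.229
G1 X18.326 Y27.315
G1 X9.674 Y27.315
G1 X2.674 Y22.229
G1 X0.000 Y14.000
G1 X2.674 Y5.771
G1 X9.674 Y0.685
G1 X18.326 Y0.685
G1 X25.326 Y5.771
G1 X28.000 Y14.000
; layer 6
G0 Z11.143
G0 X28.000 Y14.000
G1 X25.326 Y22.229
G1 X18.326 Y27.315
G1 X9.674 Y27.315
G1 X2.674 Y22.229
G1 X0.000 Y14.000
G1 X2.674 Y5.771
G1 X9.674 Y0.685
G1 X18.326 Y0.685
G1 X25.326 Y5.771
G1 X28.000 Y14.000
; layer 7
G0 Z13.000
G0 X28.000 Y14.000
G1 X25.326 Y22.229
G1 X18.326 Y27.315
G1 X9.674 Y27.315
G1 X2.674 Y22.229
G1 X0.000 Y14.000
G1 X2.674 Y5.771
G1 X9.674 Y0.685
G1 X18.326 Y0.685
G1 X25.326 Y5.771
G1 X28.000 Y14.000
M2 ; end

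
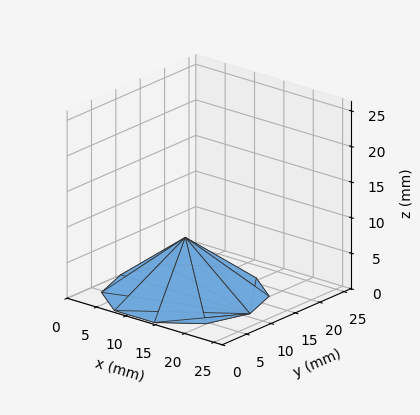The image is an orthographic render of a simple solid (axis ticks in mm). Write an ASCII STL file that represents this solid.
Reading the render: the shape is a regular 10-sided pyramid, base circumscribed radius ≈ 11 mm, apex at z ≈ 8 mm (dimensions read to the nearest mm from the axis ticks). For the STL, each face is triangulated and given an outward normal.

solid part
  facet normal 0.0000 0.0000 -1.0000
    outer loop
      vertex 14.40 21.46 0.00
      vertex 19.90 17.47 0.00
      vertex 22.00 11.00 0.00
    endloop
  endfacet
  facet normal 0.0000 0.0000 -1.0000
    outer loop
      vertex 7.60 21.46 0.00
      vertex 14.40 21.46 0.00
      vertex 22.00 11.00 0.00
    endloop
  endfacet
  facet normal 0.0000 0.0000 -1.0000
    outer loop
      vertex 2.10 17.47 0.00
      vertex 7.60 21.46 0.00
      vertex 22.00 11.00 0.00
    endloop
  endfacet
  facet normal 0.0000 0.0000 -1.0000
    outer loop
      vertex 0.00 11.00 0.00
      vertex 2.10 17.47 0.00
      vertex 22.00 11.00 0.00
    endloop
  endfacet
  facet normal 0.0000 0.0000 -1.0000
    outer loop
      vertex 2.10 4.53 0.00
      vertex 0.00 11.00 0.00
      vertex 22.00 11.00 0.00
    endloop
  endfacet
  facet normal 0.0000 0.0000 -1.0000
    outer loop
      vertex 7.60 0.54 0.00
      vertex 2.10 4.53 0.00
      vertex 22.00 11.00 0.00
    endloop
  endfacet
  facet normal 0.0000 0.0000 -1.0000
    outer loop
      vertex 14.40 0.54 0.00
      vertex 7.60 0.54 0.00
      vertex 22.00 11.00 0.00
    endloop
  endfacet
  facet normal 0.0000 0.0000 -1.0000
    outer loop
      vertex 19.90 4.53 0.00
      vertex 14.40 0.54 0.00
      vertex 22.00 11.00 0.00
    endloop
  endfacet
  facet normal 0.5777 0.1875 0.7944
    outer loop
      vertex 22.00 11.00 0.00
      vertex 19.90 17.47 0.00
      vertex 11.00 11.00 8.00
    endloop
  endfacet
  facet normal 0.3567 0.4916 0.7944
    outer loop
      vertex 19.90 17.47 0.00
      vertex 14.40 21.46 0.00
      vertex 11.00 11.00 8.00
    endloop
  endfacet
  facet normal 0.0000 0.6075 0.7943
    outer loop
      vertex 14.40 21.46 0.00
      vertex 7.60 21.46 0.00
      vertex 11.00 11.00 8.00
    endloop
  endfacet
  facet normal -0.3567 0.4916 0.7944
    outer loop
      vertex 7.60 21.46 0.00
      vertex 2.10 17.47 0.00
      vertex 11.00 11.00 8.00
    endloop
  endfacet
  facet normal -0.5777 0.1875 0.7944
    outer loop
      vertex 2.10 17.47 0.00
      vertex 0.00 11.00 0.00
      vertex 11.00 11.00 8.00
    endloop
  endfacet
  facet normal -0.5777 -0.1875 0.7944
    outer loop
      vertex 0.00 11.00 0.00
      vertex 2.10 4.53 0.00
      vertex 11.00 11.00 8.00
    endloop
  endfacet
  facet normal -0.3567 -0.4916 0.7944
    outer loop
      vertex 2.10 4.53 0.00
      vertex 7.60 0.54 0.00
      vertex 11.00 11.00 8.00
    endloop
  endfacet
  facet normal 0.0000 -0.6075 0.7943
    outer loop
      vertex 7.60 0.54 0.00
      vertex 14.40 0.54 0.00
      vertex 11.00 11.00 8.00
    endloop
  endfacet
  facet normal 0.3567 -0.4916 0.7944
    outer loop
      vertex 14.40 0.54 0.00
      vertex 19.90 4.53 0.00
      vertex 11.00 11.00 8.00
    endloop
  endfacet
  facet normal 0.5777 -0.1875 0.7944
    outer loop
      vertex 19.90 4.53 0.00
      vertex 22.00 11.00 0.00
      vertex 11.00 11.00 8.00
    endloop
  endfacet
endsolid part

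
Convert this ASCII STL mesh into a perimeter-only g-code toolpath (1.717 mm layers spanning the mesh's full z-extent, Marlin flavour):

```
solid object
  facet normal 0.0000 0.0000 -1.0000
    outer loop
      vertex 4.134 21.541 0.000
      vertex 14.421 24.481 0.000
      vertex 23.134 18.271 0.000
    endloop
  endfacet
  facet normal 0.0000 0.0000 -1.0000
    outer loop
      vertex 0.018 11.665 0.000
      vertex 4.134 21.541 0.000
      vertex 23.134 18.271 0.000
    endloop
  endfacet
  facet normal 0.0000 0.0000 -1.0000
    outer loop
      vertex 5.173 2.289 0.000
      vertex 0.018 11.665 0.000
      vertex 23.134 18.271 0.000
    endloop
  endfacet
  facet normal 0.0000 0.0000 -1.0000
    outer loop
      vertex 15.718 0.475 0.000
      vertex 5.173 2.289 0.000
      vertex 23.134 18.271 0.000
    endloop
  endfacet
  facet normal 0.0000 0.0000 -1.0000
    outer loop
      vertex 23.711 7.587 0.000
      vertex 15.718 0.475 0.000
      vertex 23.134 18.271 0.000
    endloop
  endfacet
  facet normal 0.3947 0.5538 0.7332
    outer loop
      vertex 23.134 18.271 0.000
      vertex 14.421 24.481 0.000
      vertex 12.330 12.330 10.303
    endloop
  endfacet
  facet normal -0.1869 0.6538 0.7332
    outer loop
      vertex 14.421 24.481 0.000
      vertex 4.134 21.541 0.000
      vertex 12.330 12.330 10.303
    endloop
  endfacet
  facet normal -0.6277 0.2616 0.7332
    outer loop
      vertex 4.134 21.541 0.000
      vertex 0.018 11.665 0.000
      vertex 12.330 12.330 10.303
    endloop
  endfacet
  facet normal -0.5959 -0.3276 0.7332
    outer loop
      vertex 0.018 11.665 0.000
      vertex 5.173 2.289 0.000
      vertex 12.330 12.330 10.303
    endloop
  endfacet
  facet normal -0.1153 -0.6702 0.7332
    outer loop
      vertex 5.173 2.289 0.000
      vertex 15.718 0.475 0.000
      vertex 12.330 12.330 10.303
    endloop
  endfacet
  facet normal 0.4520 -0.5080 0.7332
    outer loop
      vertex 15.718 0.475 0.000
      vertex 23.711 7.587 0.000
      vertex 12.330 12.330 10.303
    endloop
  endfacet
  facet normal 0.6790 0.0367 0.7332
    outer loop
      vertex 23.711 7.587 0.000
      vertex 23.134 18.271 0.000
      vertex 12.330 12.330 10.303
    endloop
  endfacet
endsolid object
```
; perimeter-only toolpath
G21 ; units = mm
G90 ; absolute positioning
G28 ; home
; layer 1
G0 Z1.717
G0 X21.333 Y17.281
G1 X14.072 Y22.456
G1 X5.500 Y20.006
G1 X2.070 Y11.776
G1 X6.366 Y3.962
G1 X15.153 Y2.451
G1 X21.814 Y8.377
G1 X21.333 Y17.281
; layer 2
G0 Z3.434
G0 X19.533 Y16.291
G1 X13.724 Y20.431
G1 X6.866 Y18.471
G1 X4.122 Y11.887
G1 X7.559 Y5.636
G1 X14.589 Y4.427
G1 X19.917 Y9.168
G1 X19.533 Y16.291
; layer 3
G0 Z5.152
G0 X17.732 Y15.300
G1 X13.375 Y18.405
G1 X8.232 Y16.936
G1 X6.174 Y11.997
G1 X8.752 Y7.309
G1 X14.024 Y6.402
G1 X18.020 Y9.959
G1 X17.732 Y15.300
; layer 4
G0 Z6.869
G0 X15.931 Y14.310
G1 X13.027 Y16.380
G1 X9.598 Y15.400
G1 X8.226 Y12.108
G1 X9.944 Y8.983
G1 X13.459 Y8.378
G1 X16.124 Y10.749
G1 X15.931 Y14.310
; layer 5
G0 Z8.586
G0 X14.131 Y13.320
G1 X12.678 Y14.355
G1 X10.964 Y13.865
G1 X10.278 Y12.219
G1 X11.137 Y10.656
G1 X12.895 Y10.354
G1 X14.227 Y11.539
G1 X14.131 Y13.320
M2 ; end

The solid is a regular 7-sided pyramid, base circumscribed radius ≈ 12.3 mm, apex at z ≈ 10.3 mm. Slicing at Δz = 1.717 mm — 6 equal slices spanning the solid's height, so layer i sits at z = i·h/6 — gives 5 non-empty perimeters. Each is a 7-segment closed polygon; G0 lifts to the layer z and rapids to the start vertex, then G1 traces the edges. The cross-section shrinks linearly with z (the slice at the apex is degenerate and omitted).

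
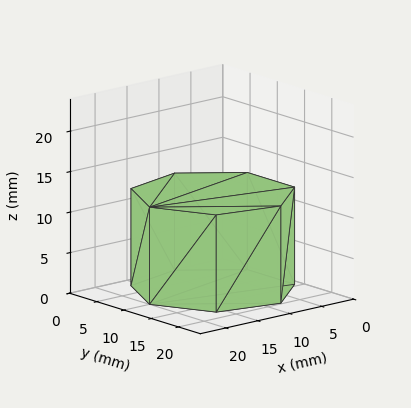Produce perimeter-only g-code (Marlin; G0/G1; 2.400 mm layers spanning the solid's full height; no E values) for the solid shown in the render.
Reading the render: the shape is a regular 7-sided prism (a cylinder approximated with 7 flat sides), circumscribed radius ≈ 10 mm, height ≈ 12 mm (dimensions read to the nearest mm from the axis ticks). For the g-code, the solid's height is divided into equal slices at the stated Δz and each level perimeter traced with G1 moves after a G0 lift.

; perimeter-only toolpath
G21 ; units = mm
G90 ; absolute positioning
G28 ; home
; layer 1
G0 Z2.400
G0 X20.000 Y10.000
G1 X16.235 Y17.818
G1 X7.775 Y19.749
G1 X0.990 Y14.339
G1 X0.990 Y5.661
G1 X7.775 Y0.251
G1 X16.235 Y2.182
G1 X20.000 Y10.000
; layer 2
G0 Z4.800
G0 X20.000 Y10.000
G1 X16.235 Y17.818
G1 X7.775 Y19.749
G1 X0.990 Y14.339
G1 X0.990 Y5.661
G1 X7.775 Y0.251
G1 X16.235 Y2.182
G1 X20.000 Y10.000
; layer 3
G0 Z7.200
G0 X20.000 Y10.000
G1 X16.235 Y17.818
G1 X7.775 Y19.749
G1 X0.990 Y14.339
G1 X0.990 Y5.661
G1 X7.775 Y0.251
G1 X16.235 Y2.182
G1 X20.000 Y10.000
; layer 4
G0 Z9.600
G0 X20.000 Y10.000
G1 X16.235 Y17.818
G1 X7.775 Y19.749
G1 X0.990 Y14.339
G1 X0.990 Y5.661
G1 X7.775 Y0.251
G1 X16.235 Y2.182
G1 X20.000 Y10.000
; layer 5
G0 Z12.000
G0 X20.000 Y10.000
G1 X16.235 Y17.818
G1 X7.775 Y19.749
G1 X0.990 Y14.339
G1 X0.990 Y5.661
G1 X7.775 Y0.251
G1 X16.235 Y2.182
G1 X20.000 Y10.000
M2 ; end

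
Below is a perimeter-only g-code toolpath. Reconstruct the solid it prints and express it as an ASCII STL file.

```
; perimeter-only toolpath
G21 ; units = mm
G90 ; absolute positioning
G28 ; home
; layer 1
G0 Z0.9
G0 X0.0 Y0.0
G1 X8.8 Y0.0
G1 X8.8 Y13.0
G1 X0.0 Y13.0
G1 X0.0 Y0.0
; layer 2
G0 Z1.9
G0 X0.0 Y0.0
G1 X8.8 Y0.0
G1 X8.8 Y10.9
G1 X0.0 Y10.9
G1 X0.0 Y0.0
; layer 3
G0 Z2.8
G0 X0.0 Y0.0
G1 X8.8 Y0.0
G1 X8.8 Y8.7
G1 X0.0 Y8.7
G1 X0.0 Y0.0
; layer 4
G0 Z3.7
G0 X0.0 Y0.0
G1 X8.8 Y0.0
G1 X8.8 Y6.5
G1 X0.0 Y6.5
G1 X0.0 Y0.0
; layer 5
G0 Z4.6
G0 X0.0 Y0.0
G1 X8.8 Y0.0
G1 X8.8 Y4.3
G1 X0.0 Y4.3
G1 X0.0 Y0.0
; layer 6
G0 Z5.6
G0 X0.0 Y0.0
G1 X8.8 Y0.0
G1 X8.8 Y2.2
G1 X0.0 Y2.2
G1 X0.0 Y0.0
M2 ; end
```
solid part
  facet normal 0.0000 0.0000 -1.0000
    outer loop
      vertex 8.8 15.2 0.0
      vertex 8.8 0.0 0.0
      vertex 0.0 0.0 0.0
    endloop
  endfacet
  facet normal 0.0000 0.0000 -1.0000
    outer loop
      vertex 0.0 15.2 0.0
      vertex 8.8 15.2 0.0
      vertex 0.0 0.0 0.0
    endloop
  endfacet
  facet normal 0.0000 -1.0000 0.0000
    outer loop
      vertex 0.0 0.0 0.0
      vertex 8.8 0.0 0.0
      vertex 8.8 0.0 6.5
    endloop
  endfacet
  facet normal 0.0000 -1.0000 0.0000
    outer loop
      vertex 0.0 0.0 0.0
      vertex 8.8 0.0 6.5
      vertex 0.0 0.0 6.5
    endloop
  endfacet
  facet normal 0.0000 0.3932 0.9195
    outer loop
      vertex 0.0 0.0 6.5
      vertex 8.8 0.0 6.5
      vertex 8.8 15.2 0.0
    endloop
  endfacet
  facet normal 0.0000 0.3932 0.9195
    outer loop
      vertex 0.0 0.0 6.5
      vertex 8.8 15.2 0.0
      vertex 0.0 15.2 0.0
    endloop
  endfacet
  facet normal -1.0000 0.0000 0.0000
    outer loop
      vertex 0.0 0.0 6.5
      vertex 0.0 15.2 0.0
      vertex 0.0 0.0 0.0
    endloop
  endfacet
  facet normal 1.0000 0.0000 0.0000
    outer loop
      vertex 8.8 0.0 0.0
      vertex 8.8 15.2 0.0
      vertex 8.8 0.0 6.5
    endloop
  endfacet
endsolid part

The G0 Z moves step by Δz≈0.9 mm. The G1 loops shrink linearly with z, so the solid tapers from its base footprint up to z≈6.5. Closing with a flat bottom cap and the tapered top and triangulating gives 8 facets — a wedge (ramp): 8.8 × 15.2 mm base, rising to 6.5 mm along the y=0 edge and sloping linearly to z=0 at y=15.2.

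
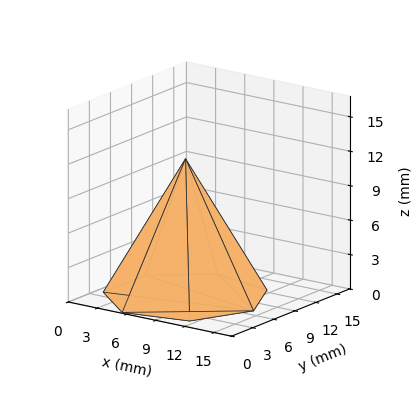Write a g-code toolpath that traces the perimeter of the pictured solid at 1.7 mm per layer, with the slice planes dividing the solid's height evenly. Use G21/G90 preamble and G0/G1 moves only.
Reading the render: the shape is a regular 7-sided pyramid, base circumscribed radius ≈ 7 mm, apex at z ≈ 12 mm (dimensions read to the nearest mm from the axis ticks). For the g-code, the solid's height is divided into equal slices at the stated Δz and each level perimeter traced with G1 moves after a G0 lift.

; perimeter-only toolpath
G21 ; units = mm
G90 ; absolute positioning
G28 ; home
; layer 1
G0 Z1.7
G0 X13.0 Y7.0
G1 X10.8 Y11.7
G1 X5.6 Y12.8
G1 X1.6 Y9.6
G1 X1.6 Y4.4
G1 X5.6 Y1.2
G1 X10.8 Y2.3
G1 X13.0 Y7.0
; layer 2
G0 Z3.4
G0 X12.0 Y7.0
G1 X10.1 Y10.9
G1 X5.9 Y11.9
G1 X2.5 Y9.1
G1 X2.5 Y4.9
G1 X5.9 Y2.1
G1 X10.1 Y3.1
G1 X12.0 Y7.0
; layer 3
G0 Z5.1
G0 X11.0 Y7.0
G1 X9.5 Y10.1
G1 X6.1 Y10.9
G1 X3.4 Y8.7
G1 X3.4 Y5.3
G1 X6.1 Y3.1
G1 X9.5 Y3.9
G1 X11.0 Y7.0
; layer 4
G0 Z6.9
G0 X10.0 Y7.0
G1 X8.9 Y9.4
G1 X6.3 Y9.9
G1 X4.3 Y8.3
G1 X4.3 Y5.7
G1 X6.3 Y4.1
G1 X8.9 Y4.6
G1 X10.0 Y7.0
; layer 5
G0 Z8.6
G0 X9.0 Y7.0
G1 X8.3 Y8.6
G1 X6.5 Y8.9
G1 X5.2 Y7.9
G1 X5.2 Y6.1
G1 X6.5 Y5.1
G1 X8.3 Y5.4
G1 X9.0 Y7.0
; layer 6
G0 Z10.3
G0 X8.0 Y7.0
G1 X7.6 Y7.8
G1 X6.8 Y8.0
G1 X6.1 Y7.4
G1 X6.1 Y6.6
G1 X6.8 Y6.0
G1 X7.6 Y6.2
G1 X8.0 Y7.0
M2 ; end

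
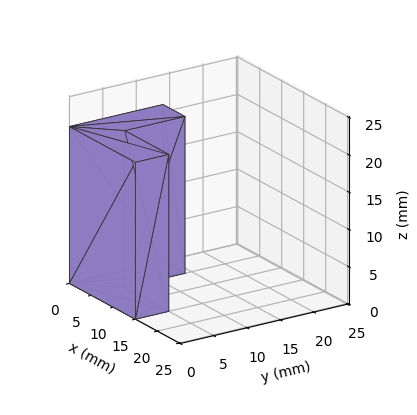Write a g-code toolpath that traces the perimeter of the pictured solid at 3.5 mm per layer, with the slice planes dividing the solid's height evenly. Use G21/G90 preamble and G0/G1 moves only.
Reading the render: the shape is an L-shaped prism: outer 15 × 14 mm, arm thicknesses ≈ 5 mm (horizontal) and 5 mm (vertical), extruded 21 mm in z (dimensions read to the nearest mm from the axis ticks). For the g-code, the solid's height is divided into equal slices at the stated Δz and each level perimeter traced with G1 moves after a G0 lift.

; perimeter-only toolpath
G21 ; units = mm
G90 ; absolute positioning
G28 ; home
; layer 1
G0 Z3.5
G0 X0.0 Y0.0
G1 X15.0 Y0.0
G1 X15.0 Y5.0
G1 X5.0 Y5.0
G1 X5.0 Y14.0
G1 X0.0 Y14.0
G1 X0.0 Y0.0
; layer 2
G0 Z7.0
G0 X0.0 Y0.0
G1 X15.0 Y0.0
G1 X15.0 Y5.0
G1 X5.0 Y5.0
G1 X5.0 Y14.0
G1 X0.0 Y14.0
G1 X0.0 Y0.0
; layer 3
G0 Z10.5
G0 X0.0 Y0.0
G1 X15.0 Y0.0
G1 X15.0 Y5.0
G1 X5.0 Y5.0
G1 X5.0 Y14.0
G1 X0.0 Y14.0
G1 X0.0 Y0.0
; layer 4
G0 Z14.0
G0 X0.0 Y0.0
G1 X15.0 Y0.0
G1 X15.0 Y5.0
G1 X5.0 Y5.0
G1 X5.0 Y14.0
G1 X0.0 Y14.0
G1 X0.0 Y0.0
; layer 5
G0 Z17.5
G0 X0.0 Y0.0
G1 X15.0 Y0.0
G1 X15.0 Y5.0
G1 X5.0 Y5.0
G1 X5.0 Y14.0
G1 X0.0 Y14.0
G1 X0.0 Y0.0
; layer 6
G0 Z21.0
G0 X0.0 Y0.0
G1 X15.0 Y0.0
G1 X15.0 Y5.0
G1 X5.0 Y5.0
G1 X5.0 Y14.0
G1 X0.0 Y14.0
G1 X0.0 Y0.0
M2 ; end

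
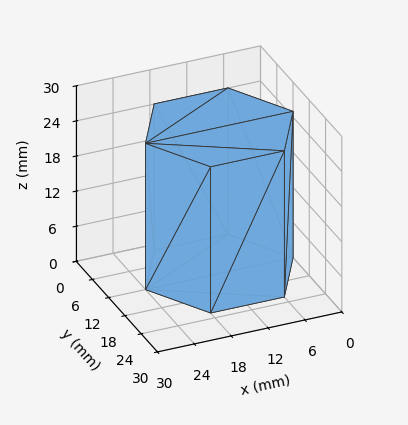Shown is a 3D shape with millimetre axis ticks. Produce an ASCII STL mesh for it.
Reading the render: the shape is a regular 6-sided prism (a cylinder approximated with 6 flat sides), circumscribed radius ≈ 12 mm, height ≈ 25 mm (dimensions read to the nearest mm from the axis ticks). For the STL, each face is triangulated and given an outward normal.

solid part
  facet normal 0.0000 0.0000 -1.0000
    outer loop
      vertex 6.0 22.4 0.0
      vertex 18.0 22.4 0.0
      vertex 24.0 12.0 0.0
    endloop
  endfacet
  facet normal 0.0000 0.0000 -1.0000
    outer loop
      vertex 0.0 12.0 0.0
      vertex 6.0 22.4 0.0
      vertex 24.0 12.0 0.0
    endloop
  endfacet
  facet normal 0.0000 0.0000 -1.0000
    outer loop
      vertex 6.0 1.6 0.0
      vertex 0.0 12.0 0.0
      vertex 24.0 12.0 0.0
    endloop
  endfacet
  facet normal 0.0000 0.0000 -1.0000
    outer loop
      vertex 18.0 1.6 0.0
      vertex 6.0 1.6 0.0
      vertex 24.0 12.0 0.0
    endloop
  endfacet
  facet normal 0.0000 0.0000 1.0000
    outer loop
      vertex 24.0 12.0 25.0
      vertex 18.0 22.4 25.0
      vertex 6.0 22.4 25.0
    endloop
  endfacet
  facet normal 0.0000 0.0000 1.0000
    outer loop
      vertex 24.0 12.0 25.0
      vertex 6.0 22.4 25.0
      vertex 0.0 12.0 25.0
    endloop
  endfacet
  facet normal 0.0000 0.0000 1.0000
    outer loop
      vertex 24.0 12.0 25.0
      vertex 0.0 12.0 25.0
      vertex 6.0 1.6 25.0
    endloop
  endfacet
  facet normal 0.0000 0.0000 1.0000
    outer loop
      vertex 24.0 12.0 25.0
      vertex 6.0 1.6 25.0
      vertex 18.0 1.6 25.0
    endloop
  endfacet
  facet normal 0.8662 0.4997 0.0000
    outer loop
      vertex 24.0 12.0 0.0
      vertex 18.0 22.4 0.0
      vertex 18.0 22.4 25.0
    endloop
  endfacet
  facet normal 0.8662 0.4997 0.0000
    outer loop
      vertex 24.0 12.0 0.0
      vertex 18.0 22.4 25.0
      vertex 24.0 12.0 25.0
    endloop
  endfacet
  facet normal 0.0000 1.0000 0.0000
    outer loop
      vertex 18.0 22.4 0.0
      vertex 6.0 22.4 0.0
      vertex 6.0 22.4 25.0
    endloop
  endfacet
  facet normal 0.0000 1.0000 0.0000
    outer loop
      vertex 18.0 22.4 0.0
      vertex 6.0 22.4 25.0
      vertex 18.0 22.4 25.0
    endloop
  endfacet
  facet normal -0.8662 0.4997 0.0000
    outer loop
      vertex 6.0 22.4 0.0
      vertex 0.0 12.0 0.0
      vertex 0.0 12.0 25.0
    endloop
  endfacet
  facet normal -0.8662 0.4997 0.0000
    outer loop
      vertex 6.0 22.4 0.0
      vertex 0.0 12.0 25.0
      vertex 6.0 22.4 25.0
    endloop
  endfacet
  facet normal -0.8662 -0.4997 0.0000
    outer loop
      vertex 0.0 12.0 0.0
      vertex 6.0 1.6 0.0
      vertex 6.0 1.6 25.0
    endloop
  endfacet
  facet normal -0.8662 -0.4997 0.0000
    outer loop
      vertex 0.0 12.0 0.0
      vertex 6.0 1.6 25.0
      vertex 0.0 12.0 25.0
    endloop
  endfacet
  facet normal 0.0000 -1.0000 0.0000
    outer loop
      vertex 6.0 1.6 0.0
      vertex 18.0 1.6 0.0
      vertex 18.0 1.6 25.0
    endloop
  endfacet
  facet normal 0.0000 -1.0000 0.0000
    outer loop
      vertex 6.0 1.6 0.0
      vertex 18.0 1.6 25.0
      vertex 6.0 1.6 25.0
    endloop
  endfacet
  facet normal 0.8662 -0.4997 0.0000
    outer loop
      vertex 18.0 1.6 0.0
      vertex 24.0 12.0 0.0
      vertex 24.0 12.0 25.0
    endloop
  endfacet
  facet normal 0.8662 -0.4997 0.0000
    outer loop
      vertex 18.0 1.6 0.0
      vertex 24.0 12.0 25.0
      vertex 18.0 1.6 25.0
    endloop
  endfacet
endsolid part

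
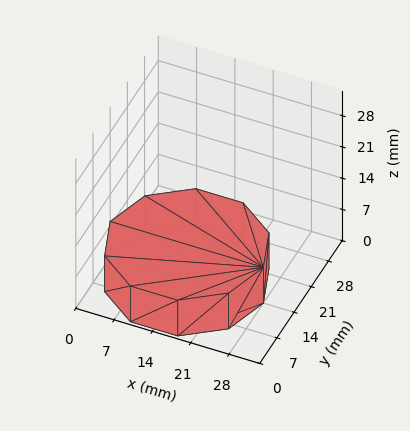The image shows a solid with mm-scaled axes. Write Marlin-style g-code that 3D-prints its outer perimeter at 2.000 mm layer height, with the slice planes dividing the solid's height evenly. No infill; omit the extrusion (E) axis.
Reading the render: the shape is a regular 10-sided prism (a cylinder approximated with 10 flat sides), circumscribed radius ≈ 14 mm, height ≈ 8 mm (dimensions read to the nearest mm from the axis ticks). For the g-code, the solid's height is divided into equal slices at the stated Δz and each level perimeter traced with G1 moves after a G0 lift.

; perimeter-only toolpath
G21 ; units = mm
G90 ; absolute positioning
G28 ; home
; layer 1
G0 Z2.000
G0 X28.000 Y14.000
G1 X25.326 Y22.229
G1 X18.326 Y27.315
G1 X9.674 Y27.315
G1 X2.674 Y22.229
G1 X0.000 Y14.000
G1 X2.674 Y5.771
G1 X9.674 Y0.685
G1 X18.326 Y0.685
G1 X25.326 Y5.771
G1 X28.000 Y14.000
; layer 2
G0 Z4.000
G0 X28.000 Y14.000
G1 X25.326 Y22.229
G1 X18.326 Y27.315
G1 X9.674 Y27.315
G1 X2.674 Y22.229
G1 X0.000 Y14.000
G1 X2.674 Y5.771
G1 X9.674 Y0.685
G1 X18.326 Y0.685
G1 X25.326 Y5.771
G1 X28.000 Y14.000
; layer 3
G0 Z6.000
G0 X28.000 Y14.000
G1 X25.326 Y22.229
G1 X18.326 Y27.315
G1 X9.674 Y27.315
G1 X2.674 Y22.229
G1 X0.000 Y14.000
G1 X2.674 Y5.771
G1 X9.674 Y0.685
G1 X18.326 Y0.685
G1 X25.326 Y5.771
G1 X28.000 Y14.000
; layer 4
G0 Z8.000
G0 X28.000 Y14.000
G1 X25.326 Y22.229
G1 X18.326 Y27.315
G1 X9.674 Y27.315
G1 X2.674 Y22.229
G1 X0.000 Y14.000
G1 X2.674 Y5.771
G1 X9.674 Y0.685
G1 X18.326 Y0.685
G1 X25.326 Y5.771
G1 X28.000 Y14.000
M2 ; end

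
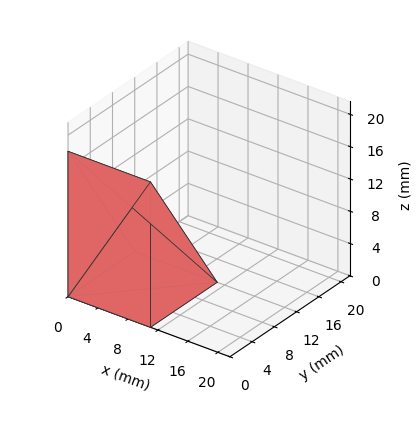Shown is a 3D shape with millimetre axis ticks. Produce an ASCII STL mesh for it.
Reading the render: the shape is a wedge (ramp): 11 × 12 mm base, rising to 18 mm along the y=0 edge and sloping linearly to z=0 at y=12 (dimensions read to the nearest mm from the axis ticks). For the STL, each face is triangulated and given an outward normal.

solid part
  facet normal 0.0000 0.0000 -1.0000
    outer loop
      vertex 11.00 12.00 0.00
      vertex 11.00 0.00 0.00
      vertex 0.00 0.00 0.00
    endloop
  endfacet
  facet normal 0.0000 0.0000 -1.0000
    outer loop
      vertex 0.00 12.00 0.00
      vertex 11.00 12.00 0.00
      vertex 0.00 0.00 0.00
    endloop
  endfacet
  facet normal 0.0000 -1.0000 0.0000
    outer loop
      vertex 0.00 0.00 0.00
      vertex 11.00 0.00 0.00
      vertex 11.00 0.00 18.00
    endloop
  endfacet
  facet normal 0.0000 -1.0000 0.0000
    outer loop
      vertex 0.00 0.00 0.00
      vertex 11.00 0.00 18.00
      vertex 0.00 0.00 18.00
    endloop
  endfacet
  facet normal 0.0000 0.8321 0.5547
    outer loop
      vertex 0.00 0.00 18.00
      vertex 11.00 0.00 18.00
      vertex 11.00 12.00 0.00
    endloop
  endfacet
  facet normal 0.0000 0.8321 0.5547
    outer loop
      vertex 0.00 0.00 18.00
      vertex 11.00 12.00 0.00
      vertex 0.00 12.00 0.00
    endloop
  endfacet
  facet normal -1.0000 0.0000 0.0000
    outer loop
      vertex 0.00 0.00 18.00
      vertex 0.00 12.00 0.00
      vertex 0.00 0.00 0.00
    endloop
  endfacet
  facet normal 1.0000 0.0000 0.0000
    outer loop
      vertex 11.00 0.00 0.00
      vertex 11.00 12.00 0.00
      vertex 11.00 0.00 18.00
    endloop
  endfacet
endsolid part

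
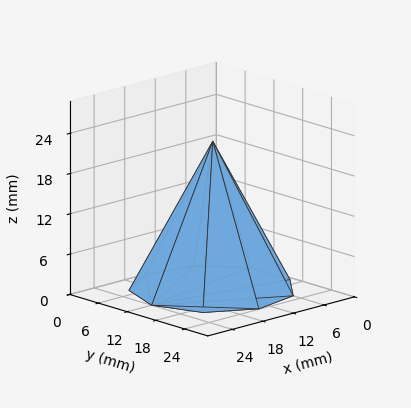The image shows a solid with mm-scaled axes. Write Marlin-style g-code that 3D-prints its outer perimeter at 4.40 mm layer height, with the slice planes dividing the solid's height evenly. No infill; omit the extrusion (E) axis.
Reading the render: the shape is a regular 9-sided pyramid, base circumscribed radius ≈ 12 mm, apex at z ≈ 22 mm (dimensions read to the nearest mm from the axis ticks). For the g-code, the solid's height is divided into equal slices at the stated Δz and each level perimeter traced with G1 moves after a G0 lift.

; perimeter-only toolpath
G21 ; units = mm
G90 ; absolute positioning
G28 ; home
; layer 1
G0 Z4.40
G0 X21.60 Y12.00
G1 X19.35 Y18.17
G1 X13.66 Y21.46
G1 X7.20 Y20.31
G1 X2.98 Y15.28
G1 X2.98 Y8.72
G1 X7.20 Y3.69
G1 X13.66 Y2.54
G1 X19.35 Y5.83
G1 X21.60 Y12.00
; layer 2
G0 Z8.80
G0 X19.20 Y12.00
G1 X17.51 Y16.63
G1 X13.25 Y19.09
G1 X8.40 Y18.23
G1 X5.23 Y14.46
G1 X5.23 Y9.54
G1 X8.40 Y5.77
G1 X13.25 Y4.91
G1 X17.51 Y7.37
G1 X19.20 Y12.00
; layer 3
G0 Z13.20
G0 X16.80 Y12.00
G1 X15.68 Y15.08
G1 X12.83 Y16.73
G1 X9.60 Y16.16
G1 X7.49 Y13.64
G1 X7.49 Y10.36
G1 X9.60 Y7.84
G1 X12.83 Y7.27
G1 X15.68 Y8.92
G1 X16.80 Y12.00
; layer 4
G0 Z17.60
G0 X14.40 Y12.00
G1 X13.84 Y13.54
G1 X12.42 Y14.36
G1 X10.80 Y14.08
G1 X9.74 Y12.82
G1 X9.74 Y11.18
G1 X10.80 Y9.92
G1 X12.42 Y9.64
G1 X13.84 Y10.46
G1 X14.40 Y12.00
M2 ; end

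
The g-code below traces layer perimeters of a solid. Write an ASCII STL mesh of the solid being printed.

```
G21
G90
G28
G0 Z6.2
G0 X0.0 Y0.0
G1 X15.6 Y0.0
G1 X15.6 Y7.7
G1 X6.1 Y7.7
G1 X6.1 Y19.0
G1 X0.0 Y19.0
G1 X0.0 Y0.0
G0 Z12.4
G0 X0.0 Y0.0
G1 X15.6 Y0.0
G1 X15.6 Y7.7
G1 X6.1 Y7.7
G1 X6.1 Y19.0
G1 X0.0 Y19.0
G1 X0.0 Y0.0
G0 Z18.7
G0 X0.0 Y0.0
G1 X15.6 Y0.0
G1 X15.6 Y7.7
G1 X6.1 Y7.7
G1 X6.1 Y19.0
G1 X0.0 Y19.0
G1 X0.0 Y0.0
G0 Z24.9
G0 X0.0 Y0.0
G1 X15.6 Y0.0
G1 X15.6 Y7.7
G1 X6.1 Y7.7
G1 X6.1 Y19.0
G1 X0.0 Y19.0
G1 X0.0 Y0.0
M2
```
solid part
  facet normal 0.0000 0.0000 -1.0000
    outer loop
      vertex 15.6 7.7 0.0
      vertex 15.6 0.0 0.0
      vertex 0.0 0.0 0.0
    endloop
  endfacet
  facet normal 0.0000 0.0000 -1.0000
    outer loop
      vertex 6.1 7.7 0.0
      vertex 15.6 7.7 0.0
      vertex 0.0 0.0 0.0
    endloop
  endfacet
  facet normal 0.0000 0.0000 -1.0000
    outer loop
      vertex 6.1 19.0 0.0
      vertex 6.1 7.7 0.0
      vertex 0.0 0.0 0.0
    endloop
  endfacet
  facet normal 0.0000 0.0000 -1.0000
    outer loop
      vertex 0.0 19.0 0.0
      vertex 6.1 19.0 0.0
      vertex 0.0 0.0 0.0
    endloop
  endfacet
  facet normal 0.0000 0.0000 1.0000
    outer loop
      vertex 0.0 0.0 24.9
      vertex 15.6 0.0 24.9
      vertex 15.6 7.7 24.9
    endloop
  endfacet
  facet normal 0.0000 0.0000 1.0000
    outer loop
      vertex 0.0 0.0 24.9
      vertex 15.6 7.7 24.9
      vertex 6.1 7.7 24.9
    endloop
  endfacet
  facet normal 0.0000 0.0000 1.0000
    outer loop
      vertex 0.0 0.0 24.9
      vertex 6.1 7.7 24.9
      vertex 6.1 19.0 24.9
    endloop
  endfacet
  facet normal 0.0000 0.0000 1.0000
    outer loop
      vertex 0.0 0.0 24.9
      vertex 6.1 19.0 24.9
      vertex 0.0 19.0 24.9
    endloop
  endfacet
  facet normal 0.0000 -1.0000 0.0000
    outer loop
      vertex 0.0 0.0 0.0
      vertex 15.6 0.0 0.0
      vertex 15.6 0.0 24.9
    endloop
  endfacet
  facet normal 0.0000 -1.0000 0.0000
    outer loop
      vertex 0.0 0.0 0.0
      vertex 15.6 0.0 24.9
      vertex 0.0 0.0 24.9
    endloop
  endfacet
  facet normal 1.0000 0.0000 0.0000
    outer loop
      vertex 15.6 0.0 0.0
      vertex 15.6 7.7 0.0
      vertex 15.6 7.7 24.9
    endloop
  endfacet
  facet normal 1.0000 0.0000 0.0000
    outer loop
      vertex 15.6 0.0 0.0
      vertex 15.6 7.7 24.9
      vertex 15.6 0.0 24.9
    endloop
  endfacet
  facet normal 0.0000 1.0000 0.0000
    outer loop
      vertex 15.6 7.7 0.0
      vertex 6.1 7.7 0.0
      vertex 6.1 7.7 24.9
    endloop
  endfacet
  facet normal 0.0000 1.0000 0.0000
    outer loop
      vertex 15.6 7.7 0.0
      vertex 6.1 7.7 24.9
      vertex 15.6 7.7 24.9
    endloop
  endfacet
  facet normal 1.0000 0.0000 0.0000
    outer loop
      vertex 6.1 7.7 0.0
      vertex 6.1 19.0 0.0
      vertex 6.1 19.0 24.9
    endloop
  endfacet
  facet normal 1.0000 0.0000 0.0000
    outer loop
      vertex 6.1 7.7 0.0
      vertex 6.1 19.0 24.9
      vertex 6.1 7.7 24.9
    endloop
  endfacet
  facet normal 0.0000 1.0000 0.0000
    outer loop
      vertex 6.1 19.0 0.0
      vertex 0.0 19.0 0.0
      vertex 0.0 19.0 24.9
    endloop
  endfacet
  facet normal 0.0000 1.0000 0.0000
    outer loop
      vertex 6.1 19.0 0.0
      vertex 0.0 19.0 24.9
      vertex 6.1 19.0 24.9
    endloop
  endfacet
  facet normal -1.0000 0.0000 0.0000
    outer loop
      vertex 0.0 19.0 0.0
      vertex 0.0 0.0 0.0
      vertex 0.0 0.0 24.9
    endloop
  endfacet
  facet normal -1.0000 0.0000 0.0000
    outer loop
      vertex 0.0 19.0 0.0
      vertex 0.0 0.0 24.9
      vertex 0.0 19.0 24.9
    endloop
  endfacet
endsolid part

The G0 Z moves step by Δz≈6.2 mm. Every layer's G1 loop is the same polygon, so the solid is a straight extrusion of it from z=0 to z≈24.9. Closing with flat bottom and top caps and triangulating gives 20 facets — an L-shaped prism: outer 15.6 × 19 mm, arm thicknesses ≈ 7.7 mm (horizontal) and 6.1 mm (vertical), extruded 24.9 mm in z.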